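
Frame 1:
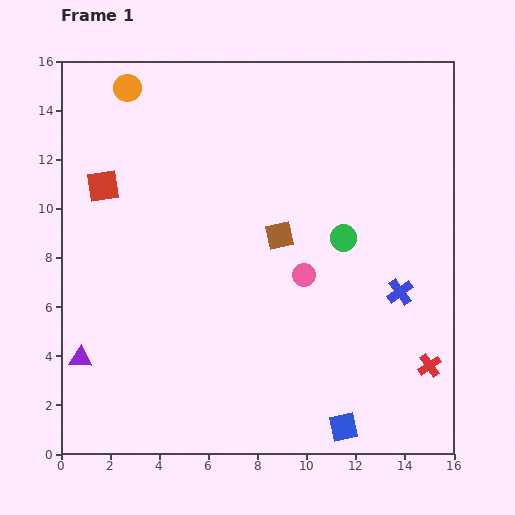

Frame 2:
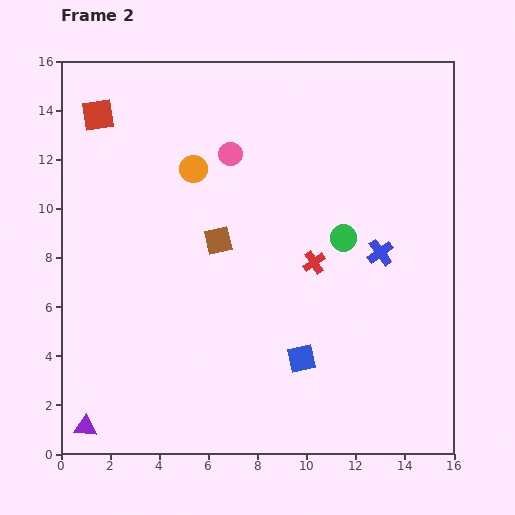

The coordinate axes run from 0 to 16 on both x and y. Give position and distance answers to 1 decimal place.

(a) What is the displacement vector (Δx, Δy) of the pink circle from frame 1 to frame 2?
(-3.0, 4.9)

The pink circle was at (9.9, 7.3) in frame 1 and (6.9, 12.2) in frame 2.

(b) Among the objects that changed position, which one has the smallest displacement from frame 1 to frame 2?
the blue cross

(moved 1.8)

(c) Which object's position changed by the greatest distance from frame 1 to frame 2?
the red cross

(moved 6.3; next 5.7)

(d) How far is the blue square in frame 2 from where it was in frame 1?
3.3

The blue square moved from (11.5, 1.1) to (9.8, 3.9), a distance of √(1.7² + 2.8²) ≈ 3.3.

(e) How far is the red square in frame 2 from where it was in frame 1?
2.9

The red square moved from (1.7, 10.9) to (1.5, 13.8), a distance of √(0.2² + 2.9²) ≈ 2.9.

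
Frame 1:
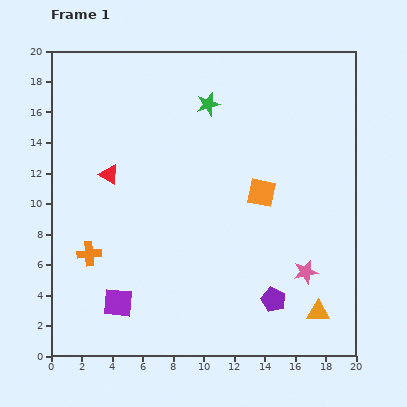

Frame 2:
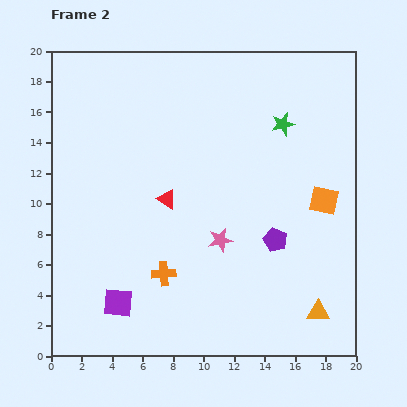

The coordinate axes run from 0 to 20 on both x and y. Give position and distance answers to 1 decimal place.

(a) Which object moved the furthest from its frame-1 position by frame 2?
the pink star

(moved 6.0; next 5.1)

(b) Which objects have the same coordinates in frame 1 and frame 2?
the purple square, the orange triangle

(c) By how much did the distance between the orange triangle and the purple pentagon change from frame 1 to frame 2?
+2.5

Distance in frame 1: 3.0. Distance in frame 2: 5.5.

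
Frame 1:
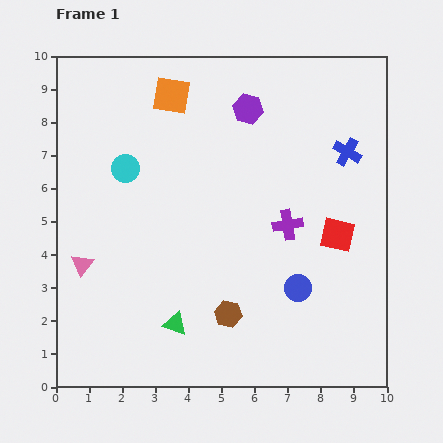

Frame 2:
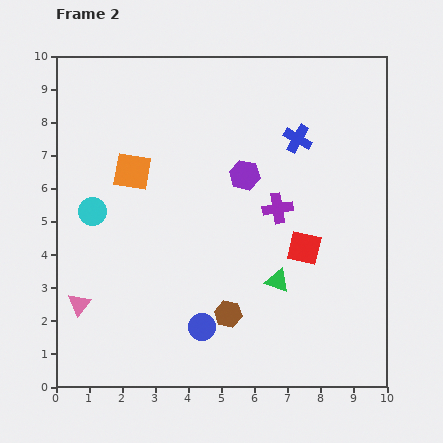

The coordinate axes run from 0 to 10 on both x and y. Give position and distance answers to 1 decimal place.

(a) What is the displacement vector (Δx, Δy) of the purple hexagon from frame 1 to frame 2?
(-0.1, -2.0)

The purple hexagon was at (5.8, 8.4) in frame 1 and (5.7, 6.4) in frame 2.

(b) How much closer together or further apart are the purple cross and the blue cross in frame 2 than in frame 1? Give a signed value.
-0.6

Distance in frame 1: 2.8. Distance in frame 2: 2.2.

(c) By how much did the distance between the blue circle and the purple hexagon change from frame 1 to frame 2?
-0.8

Distance in frame 1: 5.6. Distance in frame 2: 4.8.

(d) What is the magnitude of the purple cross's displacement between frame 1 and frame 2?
0.6

The purple cross moved from (7.0, 4.9) to (6.7, 5.4), a distance of √(0.3² + 0.5²) ≈ 0.6.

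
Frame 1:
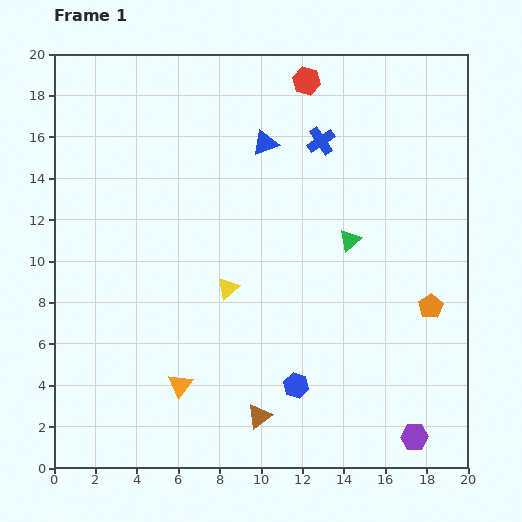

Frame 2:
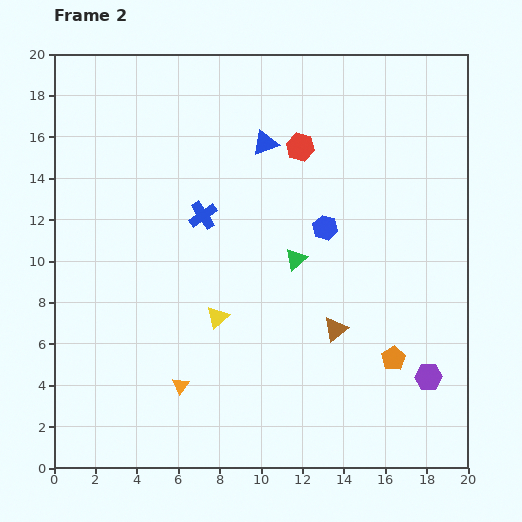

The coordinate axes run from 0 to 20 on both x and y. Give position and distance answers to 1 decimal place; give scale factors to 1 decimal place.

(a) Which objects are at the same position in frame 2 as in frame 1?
the blue triangle, the orange triangle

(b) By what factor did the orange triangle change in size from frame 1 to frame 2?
0.7×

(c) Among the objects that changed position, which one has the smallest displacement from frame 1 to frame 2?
the yellow triangle

(moved 1.5)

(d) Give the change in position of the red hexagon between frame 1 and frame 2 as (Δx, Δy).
(-0.3, -3.2)

The red hexagon was at (12.2, 18.7) in frame 1 and (11.9, 15.5) in frame 2.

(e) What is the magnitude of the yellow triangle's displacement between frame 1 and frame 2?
1.5

The yellow triangle moved from (8.4, 8.7) to (7.9, 7.3), a distance of √(0.5² + 1.4²) ≈ 1.5.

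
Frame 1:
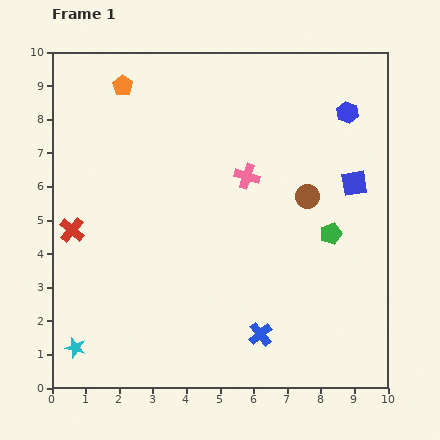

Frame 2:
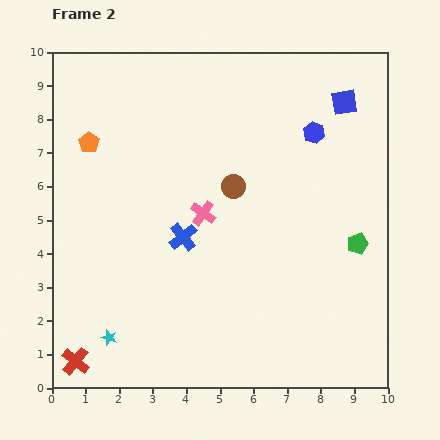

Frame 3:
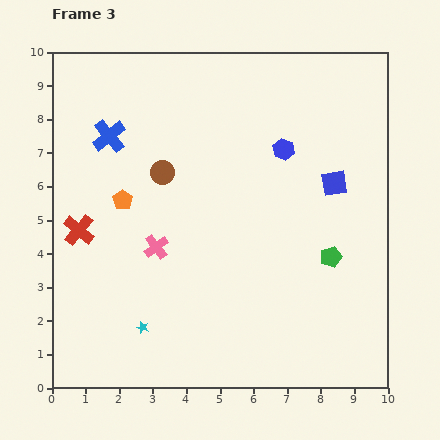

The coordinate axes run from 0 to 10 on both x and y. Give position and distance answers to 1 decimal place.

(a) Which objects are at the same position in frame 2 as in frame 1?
none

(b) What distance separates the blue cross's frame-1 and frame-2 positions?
3.7

The blue cross moved from (6.2, 1.6) to (3.9, 4.5), a distance of √(2.3² + 2.9²) ≈ 3.7.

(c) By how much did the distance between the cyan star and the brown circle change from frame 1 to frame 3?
-3.6

Distance in frame 1: 8.2. Distance in frame 3: 4.6.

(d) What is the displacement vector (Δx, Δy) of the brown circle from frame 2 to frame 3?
(-2.1, 0.4)

The brown circle was at (5.4, 6.0) in frame 2 and (3.3, 6.4) in frame 3.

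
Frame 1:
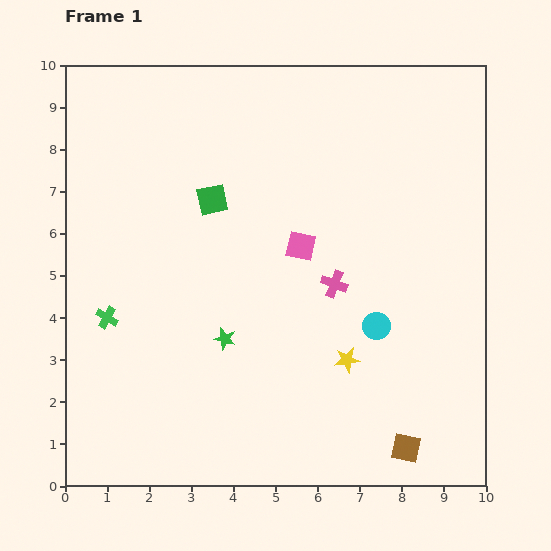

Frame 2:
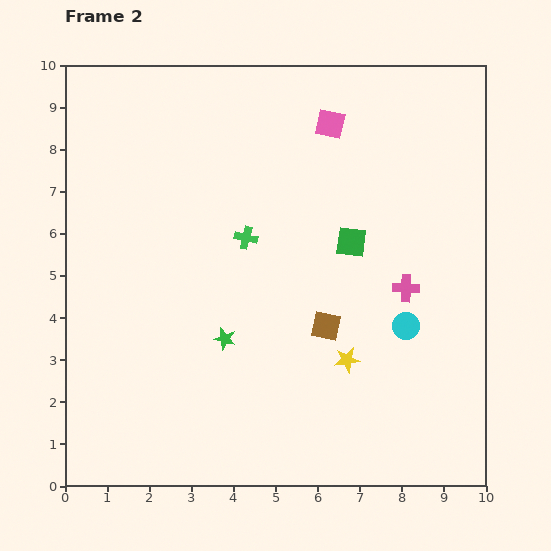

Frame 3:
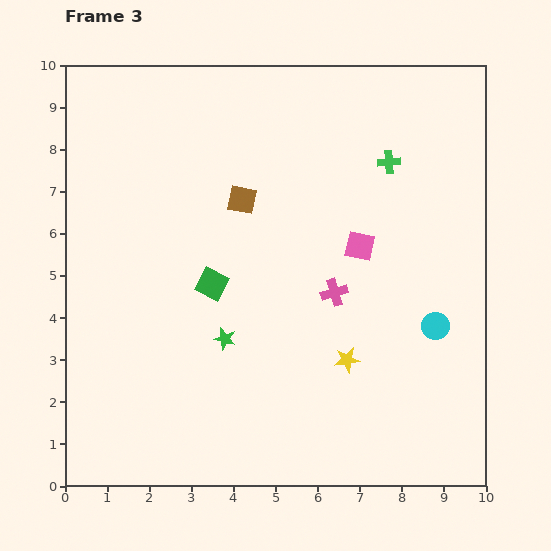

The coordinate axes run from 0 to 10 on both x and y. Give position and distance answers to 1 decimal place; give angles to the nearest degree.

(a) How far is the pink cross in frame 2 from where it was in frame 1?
1.7

The pink cross moved from (6.4, 4.8) to (8.1, 4.7), a distance of √(1.7² + 0.1²) ≈ 1.7.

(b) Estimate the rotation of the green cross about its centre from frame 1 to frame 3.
35° counter-clockwise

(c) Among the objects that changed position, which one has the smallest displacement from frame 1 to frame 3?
the pink cross

(moved 0.2)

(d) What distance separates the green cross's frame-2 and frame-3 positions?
3.8

The green cross moved from (4.3, 5.9) to (7.7, 7.7), a distance of √(3.4² + 1.8²) ≈ 3.8.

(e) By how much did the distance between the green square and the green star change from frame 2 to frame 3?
-2.5

Distance in frame 2: 3.8. Distance in frame 3: 1.3.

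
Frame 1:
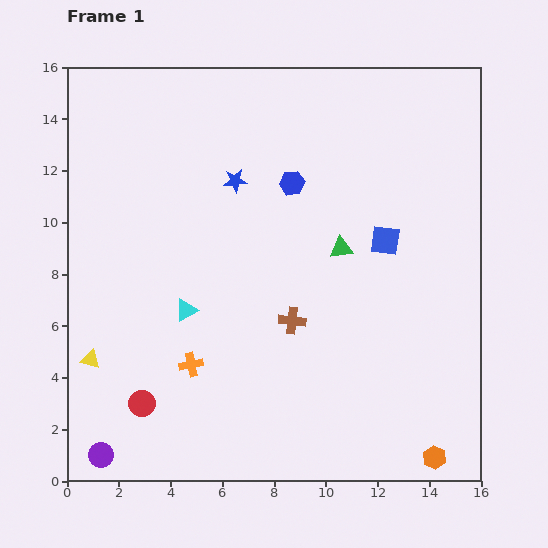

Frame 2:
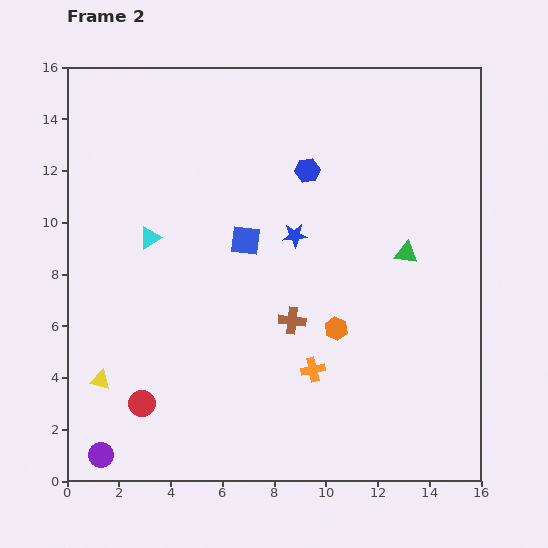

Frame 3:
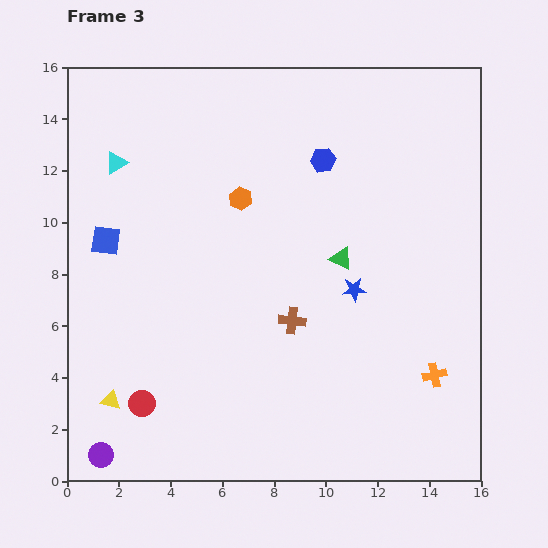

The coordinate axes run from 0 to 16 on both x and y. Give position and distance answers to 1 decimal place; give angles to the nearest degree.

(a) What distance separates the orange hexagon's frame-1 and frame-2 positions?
6.3

The orange hexagon moved from (14.2, 0.9) to (10.4, 5.9), a distance of √(3.8² + 5.0²) ≈ 6.3.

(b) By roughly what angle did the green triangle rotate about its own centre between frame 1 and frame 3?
33° clockwise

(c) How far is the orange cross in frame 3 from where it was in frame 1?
9.4

The orange cross moved from (4.8, 4.5) to (14.2, 4.1), a distance of √(9.4² + 0.4²) ≈ 9.4.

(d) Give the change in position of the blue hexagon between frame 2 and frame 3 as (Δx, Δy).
(0.6, 0.4)

The blue hexagon was at (9.3, 12.0) in frame 2 and (9.9, 12.4) in frame 3.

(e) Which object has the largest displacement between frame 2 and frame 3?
the orange hexagon

(moved 6.2; next 5.4)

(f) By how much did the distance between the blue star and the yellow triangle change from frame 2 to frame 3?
+0.9

Distance in frame 2: 9.4. Distance in frame 3: 10.3.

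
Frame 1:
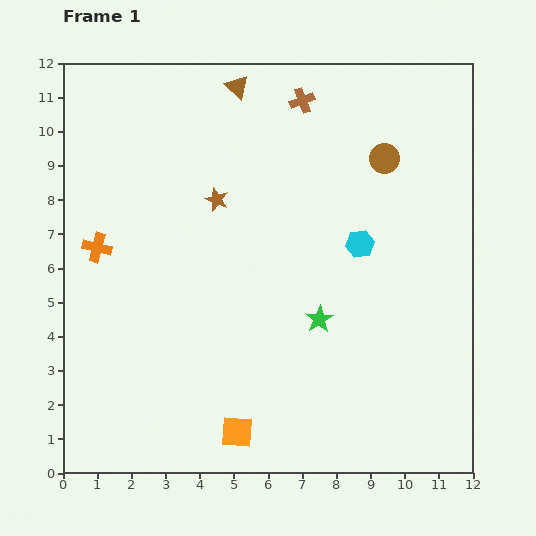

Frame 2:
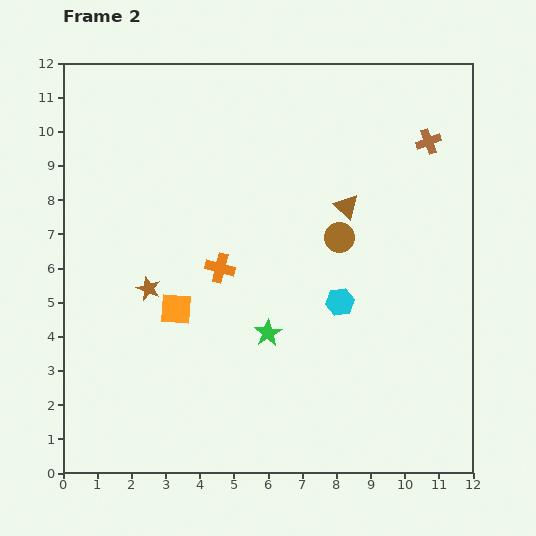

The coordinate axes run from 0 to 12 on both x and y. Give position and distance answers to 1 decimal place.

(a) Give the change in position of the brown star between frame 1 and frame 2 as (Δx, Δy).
(-2.0, -2.6)

The brown star was at (4.5, 8.0) in frame 1 and (2.5, 5.4) in frame 2.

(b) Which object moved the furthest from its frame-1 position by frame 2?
the brown triangle

(moved 4.7; next 4.0)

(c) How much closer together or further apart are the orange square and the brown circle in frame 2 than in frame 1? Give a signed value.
-3.9

Distance in frame 1: 9.1. Distance in frame 2: 5.2.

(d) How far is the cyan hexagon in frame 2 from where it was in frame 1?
1.8

The cyan hexagon moved from (8.7, 6.7) to (8.1, 5.0), a distance of √(0.6² + 1.7²) ≈ 1.8.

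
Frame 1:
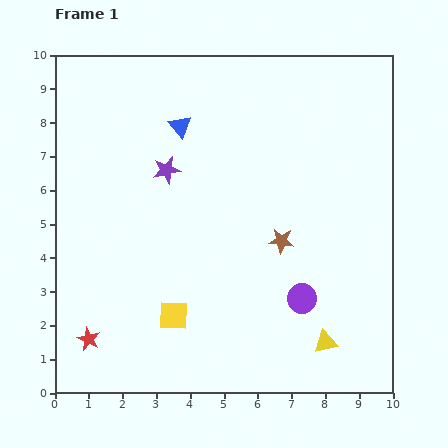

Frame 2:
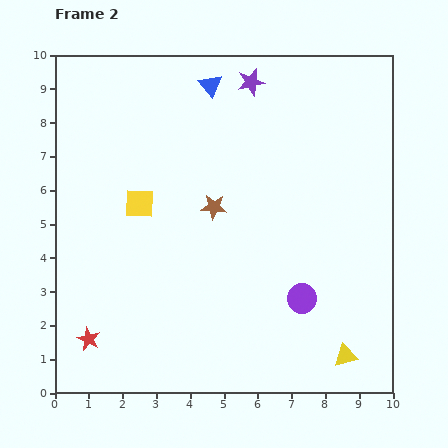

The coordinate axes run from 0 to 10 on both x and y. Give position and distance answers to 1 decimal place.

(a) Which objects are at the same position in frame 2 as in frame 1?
the red star, the purple circle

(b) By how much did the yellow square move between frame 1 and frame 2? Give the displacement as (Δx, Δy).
(-1.0, 3.3)

The yellow square was at (3.5, 2.3) in frame 1 and (2.5, 5.6) in frame 2.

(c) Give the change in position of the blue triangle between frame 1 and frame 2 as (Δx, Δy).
(0.9, 1.2)

The blue triangle was at (3.7, 7.9) in frame 1 and (4.6, 9.1) in frame 2.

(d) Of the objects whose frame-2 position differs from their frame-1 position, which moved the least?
the yellow triangle

(moved 0.7)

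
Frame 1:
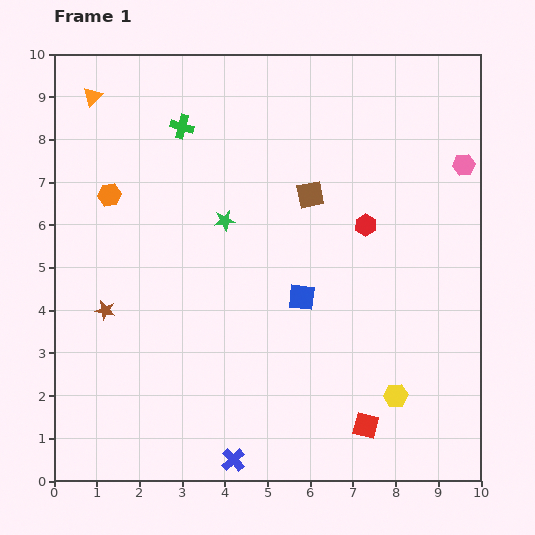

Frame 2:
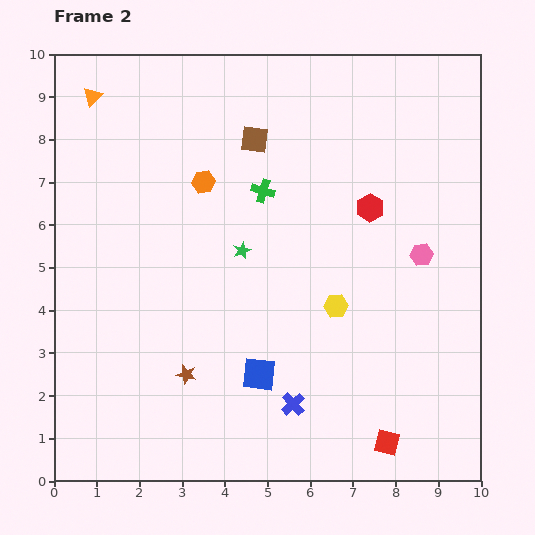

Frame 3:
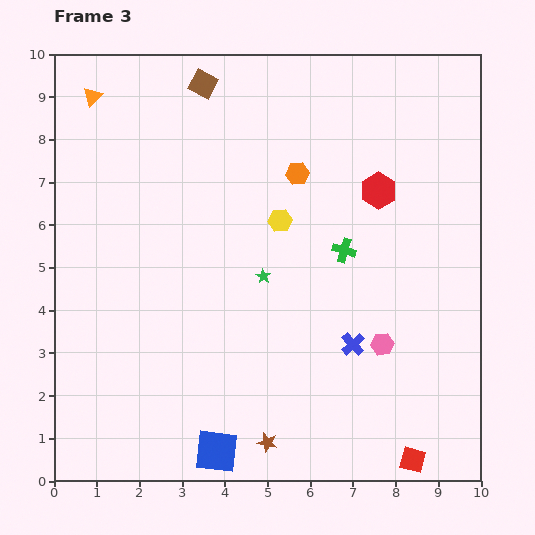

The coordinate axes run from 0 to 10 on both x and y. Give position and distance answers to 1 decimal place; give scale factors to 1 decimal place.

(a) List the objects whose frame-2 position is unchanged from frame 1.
the orange triangle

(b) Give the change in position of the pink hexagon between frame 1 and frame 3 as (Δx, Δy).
(-1.9, -4.2)

The pink hexagon was at (9.6, 7.4) in frame 1 and (7.7, 3.2) in frame 3.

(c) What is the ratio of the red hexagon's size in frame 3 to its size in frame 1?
1.7×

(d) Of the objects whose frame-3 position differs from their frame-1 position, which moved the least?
the red hexagon

(moved 0.9)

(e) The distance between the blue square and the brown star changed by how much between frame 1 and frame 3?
-3.4

Distance in frame 1: 4.6. Distance in frame 3: 1.2.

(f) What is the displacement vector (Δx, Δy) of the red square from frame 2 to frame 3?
(0.6, -0.4)

The red square was at (7.8, 0.9) in frame 2 and (8.4, 0.5) in frame 3.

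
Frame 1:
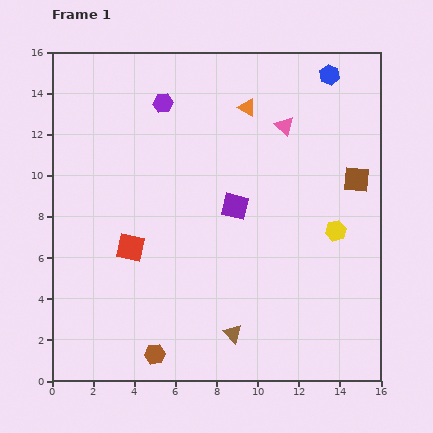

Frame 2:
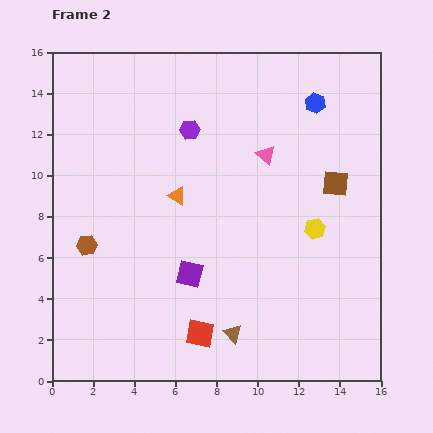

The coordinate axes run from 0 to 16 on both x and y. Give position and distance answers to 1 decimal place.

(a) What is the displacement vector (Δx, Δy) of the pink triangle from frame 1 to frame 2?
(-0.9, -1.4)

The pink triangle was at (11.3, 12.4) in frame 1 and (10.4, 11.0) in frame 2.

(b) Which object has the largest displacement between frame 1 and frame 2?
the brown hexagon

(moved 6.2; next 5.5)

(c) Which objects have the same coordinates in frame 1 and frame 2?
the brown triangle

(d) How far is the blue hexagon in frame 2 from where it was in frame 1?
1.6

The blue hexagon moved from (13.5, 14.9) to (12.8, 13.5), a distance of √(0.7² + 1.4²) ≈ 1.6.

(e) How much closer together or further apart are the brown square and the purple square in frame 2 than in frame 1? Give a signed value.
+2.4

Distance in frame 1: 6.0. Distance in frame 2: 8.4.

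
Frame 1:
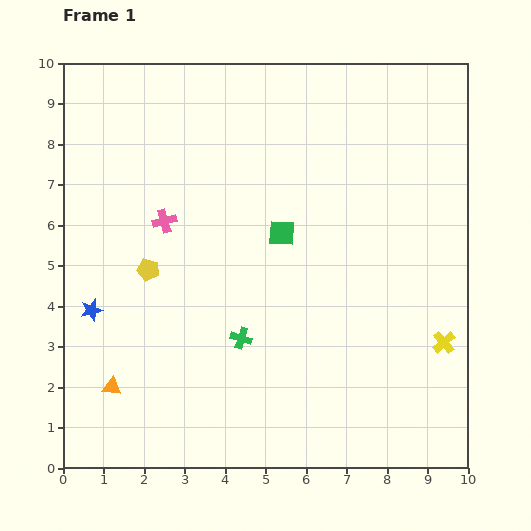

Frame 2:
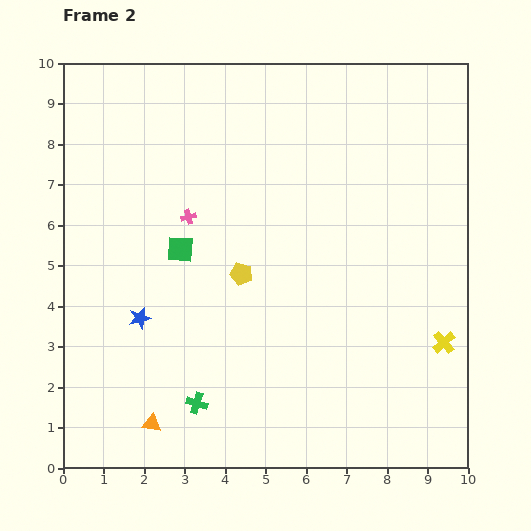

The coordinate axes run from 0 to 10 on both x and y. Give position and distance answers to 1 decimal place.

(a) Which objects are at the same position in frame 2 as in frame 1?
the yellow cross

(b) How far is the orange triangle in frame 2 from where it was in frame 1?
1.3

The orange triangle moved from (1.2, 2.0) to (2.2, 1.1), a distance of √(1.0² + 0.9²) ≈ 1.3.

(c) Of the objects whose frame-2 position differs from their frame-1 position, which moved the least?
the pink cross

(moved 0.6)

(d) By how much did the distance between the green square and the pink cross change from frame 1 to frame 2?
-2.1

Distance in frame 1: 2.9. Distance in frame 2: 0.8.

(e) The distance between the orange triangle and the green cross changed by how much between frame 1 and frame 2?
-2.2

Distance in frame 1: 3.4. Distance in frame 2: 1.2.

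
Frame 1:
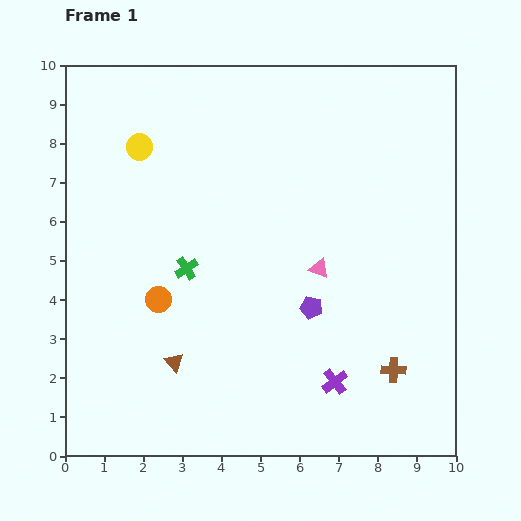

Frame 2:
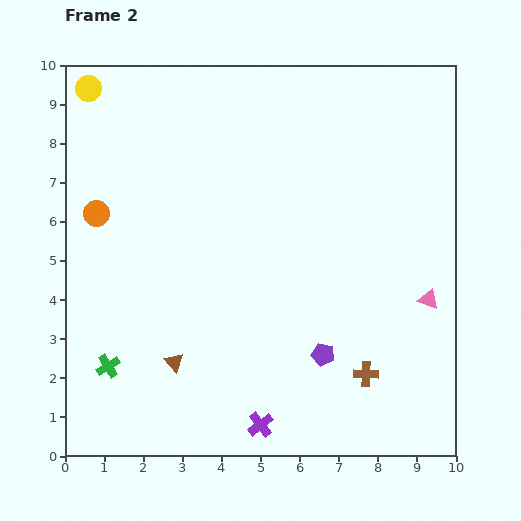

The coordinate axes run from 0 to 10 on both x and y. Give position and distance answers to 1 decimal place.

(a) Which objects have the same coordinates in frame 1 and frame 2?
the brown triangle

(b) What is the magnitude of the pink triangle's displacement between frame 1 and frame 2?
2.9

The pink triangle moved from (6.5, 4.8) to (9.3, 4.0), a distance of √(2.8² + 0.8²) ≈ 2.9.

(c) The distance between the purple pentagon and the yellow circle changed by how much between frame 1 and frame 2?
+3.1

Distance in frame 1: 6.0. Distance in frame 2: 9.1.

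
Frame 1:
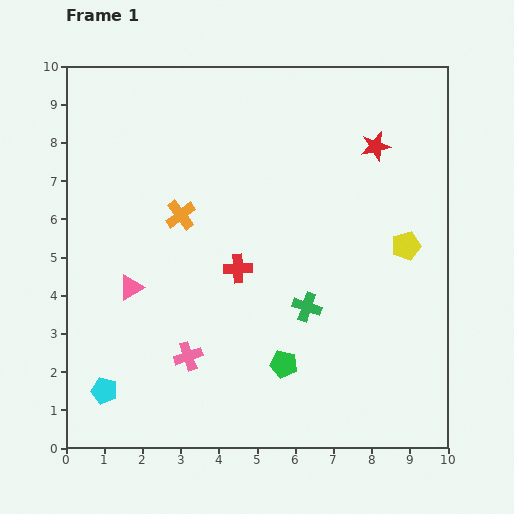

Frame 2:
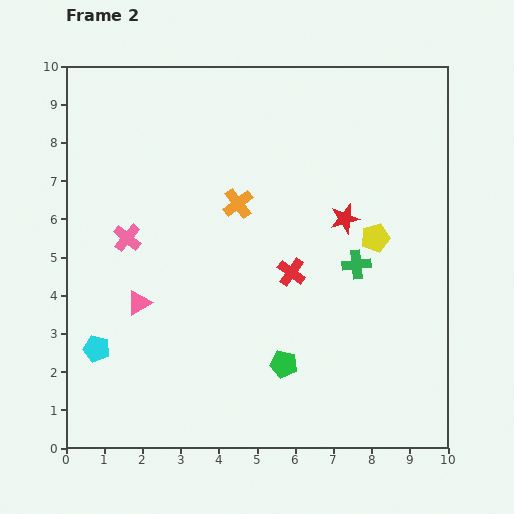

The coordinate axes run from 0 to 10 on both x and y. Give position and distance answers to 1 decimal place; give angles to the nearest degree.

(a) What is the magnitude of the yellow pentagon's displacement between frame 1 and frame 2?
0.8

The yellow pentagon moved from (8.9, 5.3) to (8.1, 5.5), a distance of √(0.8² + 0.2²) ≈ 0.8.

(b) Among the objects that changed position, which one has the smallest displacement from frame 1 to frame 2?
the pink triangle

(moved 0.4)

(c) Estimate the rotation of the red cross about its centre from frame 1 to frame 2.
39° clockwise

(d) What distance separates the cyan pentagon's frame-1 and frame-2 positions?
1.1

The cyan pentagon moved from (1.0, 1.5) to (0.8, 2.6), a distance of √(0.2² + 1.1²) ≈ 1.1.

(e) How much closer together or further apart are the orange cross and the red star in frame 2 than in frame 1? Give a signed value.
-2.6

Distance in frame 1: 5.4. Distance in frame 2: 2.8.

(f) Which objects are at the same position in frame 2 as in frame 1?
the green pentagon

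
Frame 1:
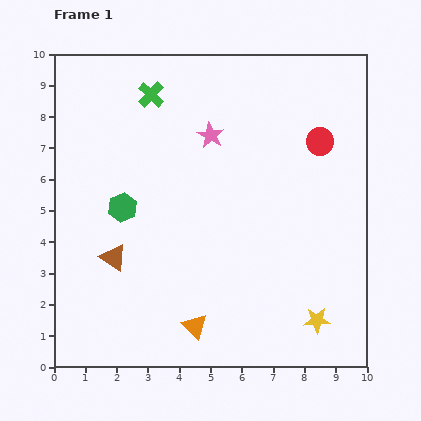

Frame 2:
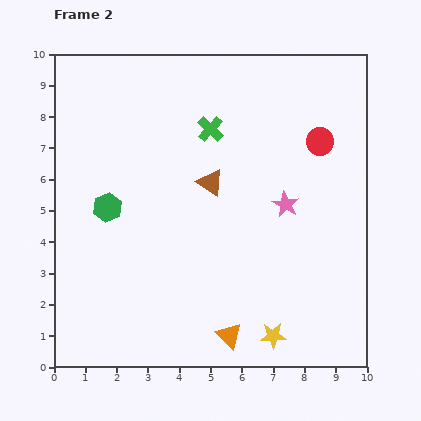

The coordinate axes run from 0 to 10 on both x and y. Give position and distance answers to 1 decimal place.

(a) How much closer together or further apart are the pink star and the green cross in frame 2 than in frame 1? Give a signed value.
+1.1

Distance in frame 1: 2.3. Distance in frame 2: 3.4.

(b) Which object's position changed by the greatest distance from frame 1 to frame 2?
the brown triangle

(moved 3.9; next 3.3)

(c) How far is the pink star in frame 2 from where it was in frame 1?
3.3

The pink star moved from (5.0, 7.4) to (7.4, 5.2), a distance of √(2.4² + 2.2²) ≈ 3.3.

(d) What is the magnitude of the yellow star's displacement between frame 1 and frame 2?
1.5

The yellow star moved from (8.4, 1.5) to (7.0, 1.0), a distance of √(1.4² + 0.5²) ≈ 1.5.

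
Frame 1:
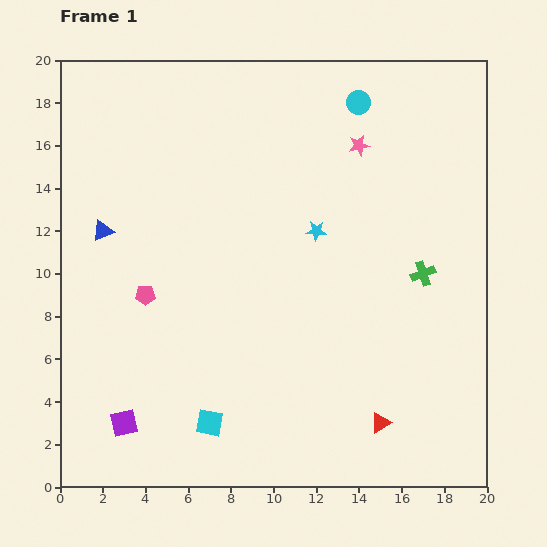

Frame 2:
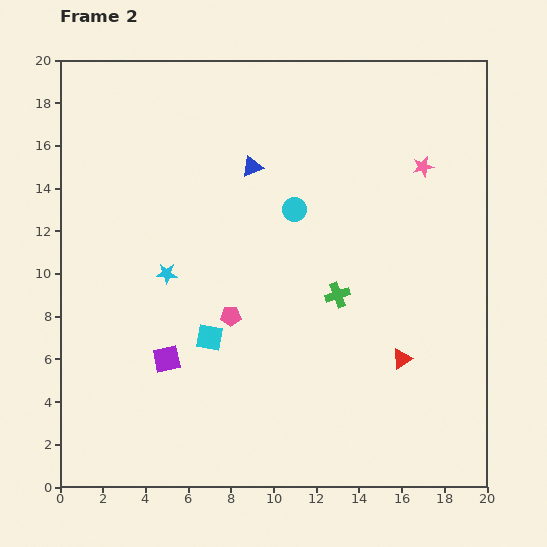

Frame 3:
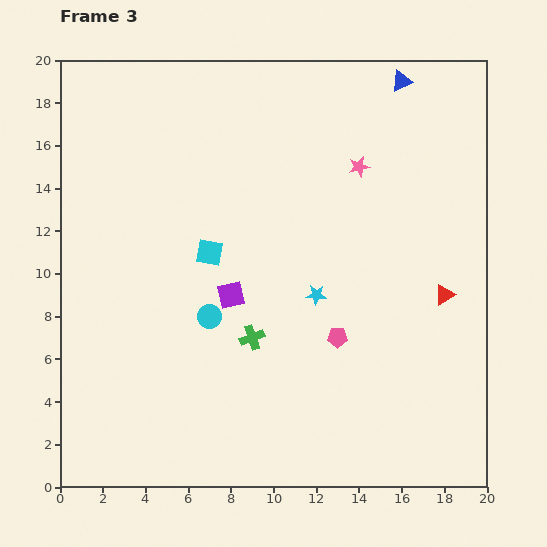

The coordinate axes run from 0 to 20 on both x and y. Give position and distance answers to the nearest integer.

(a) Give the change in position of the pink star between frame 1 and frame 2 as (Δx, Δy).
(3, -1)

The pink star was at (14, 16) in frame 1 and (17, 15) in frame 2.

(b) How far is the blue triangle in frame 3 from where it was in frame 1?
16

The blue triangle moved from (2, 12) to (16, 19), a distance of √(14² + 7²) ≈ 16.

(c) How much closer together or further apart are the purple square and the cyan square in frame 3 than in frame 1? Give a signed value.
-2

Distance in frame 1: 4. Distance in frame 3: 2.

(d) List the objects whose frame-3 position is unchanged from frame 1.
none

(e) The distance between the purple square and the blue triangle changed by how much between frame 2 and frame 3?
+3

Distance in frame 2: 10. Distance in frame 3: 13.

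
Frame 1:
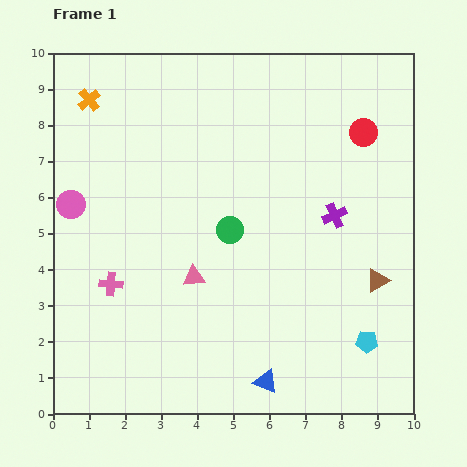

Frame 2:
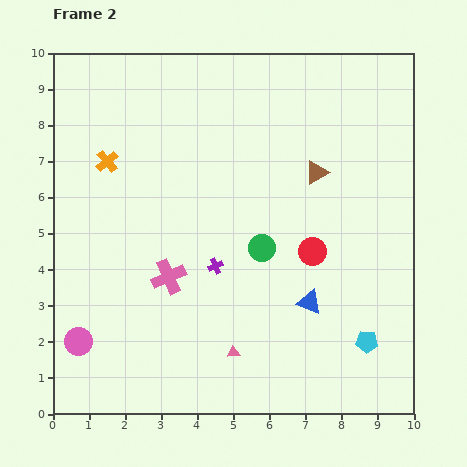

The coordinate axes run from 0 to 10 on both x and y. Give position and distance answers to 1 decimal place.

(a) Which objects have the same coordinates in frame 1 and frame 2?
the cyan pentagon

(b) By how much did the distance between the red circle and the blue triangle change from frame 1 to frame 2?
-6.0

Distance in frame 1: 7.4. Distance in frame 2: 1.4.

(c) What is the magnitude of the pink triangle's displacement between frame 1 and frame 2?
2.4

The pink triangle moved from (3.9, 3.8) to (5.0, 1.7), a distance of √(1.1² + 2.1²) ≈ 2.4.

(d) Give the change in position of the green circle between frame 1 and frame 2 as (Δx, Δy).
(0.9, -0.5)

The green circle was at (4.9, 5.1) in frame 1 and (5.8, 4.6) in frame 2.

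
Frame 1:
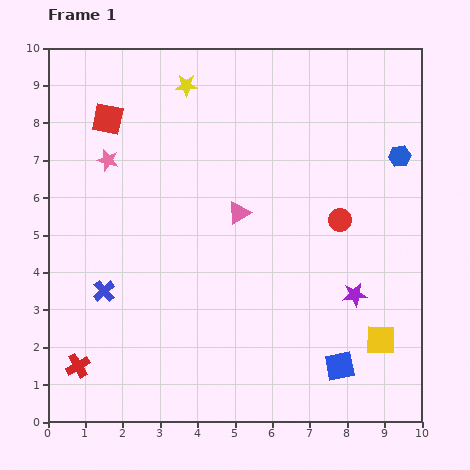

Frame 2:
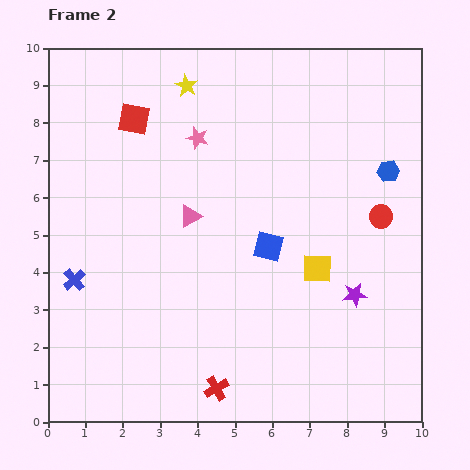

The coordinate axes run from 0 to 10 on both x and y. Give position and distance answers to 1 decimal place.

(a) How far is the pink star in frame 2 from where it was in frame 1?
2.5

The pink star moved from (1.6, 7.0) to (4.0, 7.6), a distance of √(2.4² + 0.6²) ≈ 2.5.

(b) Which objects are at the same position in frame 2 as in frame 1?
the yellow star, the purple star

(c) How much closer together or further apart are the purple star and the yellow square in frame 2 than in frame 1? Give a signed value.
-0.2

Distance in frame 1: 1.4. Distance in frame 2: 1.2.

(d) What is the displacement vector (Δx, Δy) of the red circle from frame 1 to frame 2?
(1.1, 0.1)

The red circle was at (7.8, 5.4) in frame 1 and (8.9, 5.5) in frame 2.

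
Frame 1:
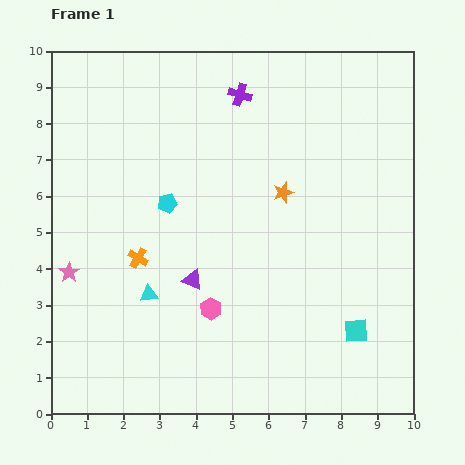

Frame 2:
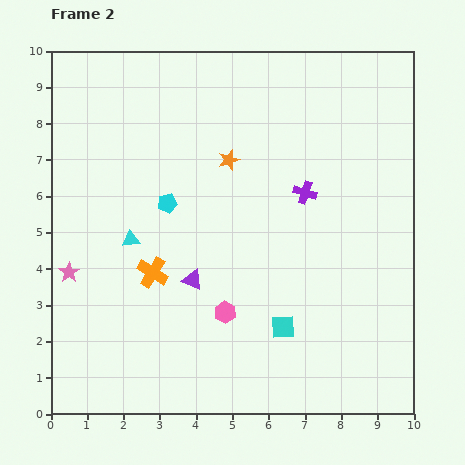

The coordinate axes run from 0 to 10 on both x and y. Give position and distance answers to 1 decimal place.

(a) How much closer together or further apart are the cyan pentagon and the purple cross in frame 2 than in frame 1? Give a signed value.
+0.2

Distance in frame 1: 3.6. Distance in frame 2: 3.8.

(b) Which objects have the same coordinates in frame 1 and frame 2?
the cyan pentagon, the purple triangle, the pink star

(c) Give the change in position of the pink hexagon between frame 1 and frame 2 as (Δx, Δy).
(0.4, -0.1)

The pink hexagon was at (4.4, 2.9) in frame 1 and (4.8, 2.8) in frame 2.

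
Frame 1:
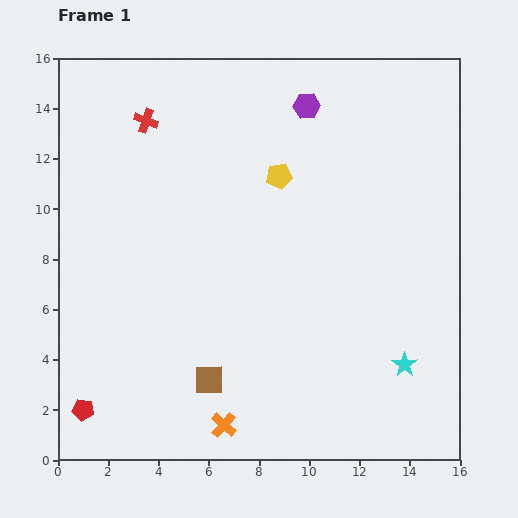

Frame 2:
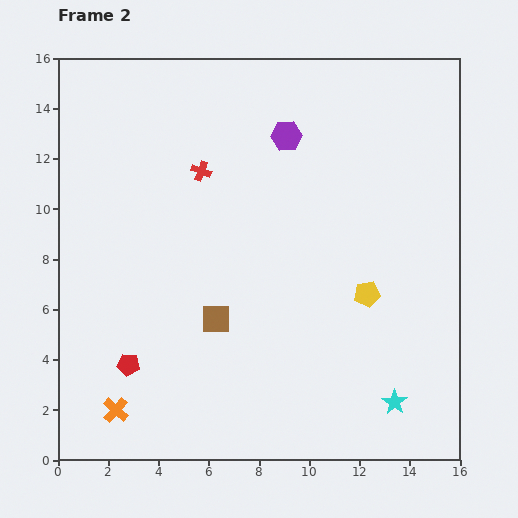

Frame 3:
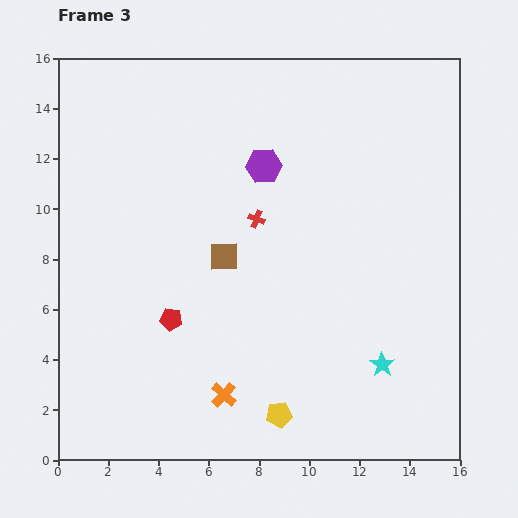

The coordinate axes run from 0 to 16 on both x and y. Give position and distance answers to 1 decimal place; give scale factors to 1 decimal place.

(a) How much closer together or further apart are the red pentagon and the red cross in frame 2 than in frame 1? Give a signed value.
-3.6

Distance in frame 1: 11.8. Distance in frame 2: 8.2.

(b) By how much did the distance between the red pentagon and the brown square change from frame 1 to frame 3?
-1.8

Distance in frame 1: 5.1. Distance in frame 3: 3.3.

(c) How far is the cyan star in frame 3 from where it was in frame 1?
0.9

The cyan star moved from (13.8, 3.8) to (12.9, 3.8), a distance of √(0.9² + 0.0²) ≈ 0.9.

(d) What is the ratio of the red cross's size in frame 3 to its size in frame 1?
0.7×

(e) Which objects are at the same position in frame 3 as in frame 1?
none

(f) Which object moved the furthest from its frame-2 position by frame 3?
the yellow pentagon

(moved 5.9; next 4.3)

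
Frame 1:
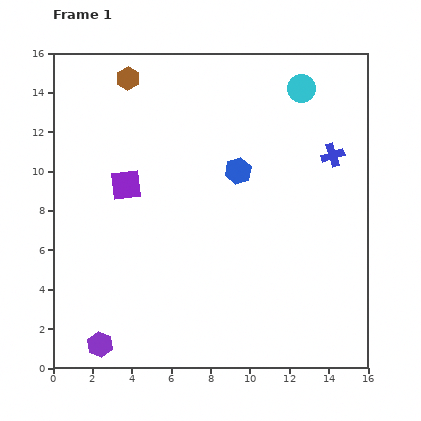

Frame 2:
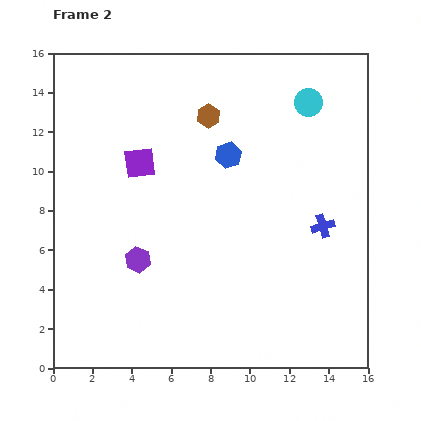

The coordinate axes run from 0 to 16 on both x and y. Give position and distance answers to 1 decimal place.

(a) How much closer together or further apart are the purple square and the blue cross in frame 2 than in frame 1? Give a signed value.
-0.8

Distance in frame 1: 10.6. Distance in frame 2: 9.8.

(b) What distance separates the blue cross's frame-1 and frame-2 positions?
3.6

The blue cross moved from (14.2, 10.8) to (13.7, 7.2), a distance of √(0.5² + 3.6²) ≈ 3.6.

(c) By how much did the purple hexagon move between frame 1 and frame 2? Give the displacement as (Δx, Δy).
(1.9, 4.3)

The purple hexagon was at (2.4, 1.2) in frame 1 and (4.3, 5.5) in frame 2.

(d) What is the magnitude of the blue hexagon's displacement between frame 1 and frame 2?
0.9

The blue hexagon moved from (9.4, 10.0) to (8.9, 10.8), a distance of √(0.5² + 0.8²) ≈ 0.9.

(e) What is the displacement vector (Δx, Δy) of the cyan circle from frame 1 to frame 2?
(0.4, -0.7)

The cyan circle was at (12.6, 14.2) in frame 1 and (13.0, 13.5) in frame 2.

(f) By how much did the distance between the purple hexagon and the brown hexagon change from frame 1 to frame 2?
-5.5

Distance in frame 1: 13.6. Distance in frame 2: 8.1.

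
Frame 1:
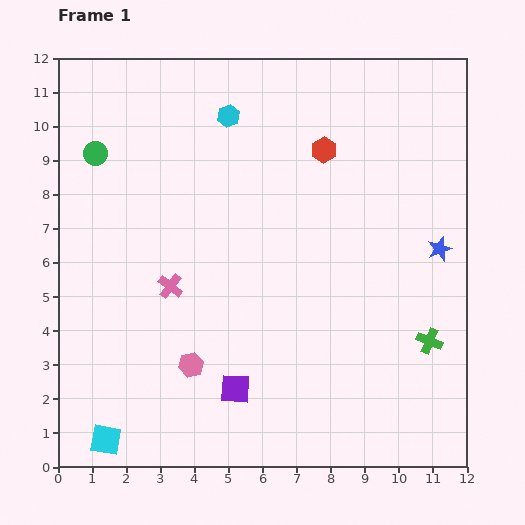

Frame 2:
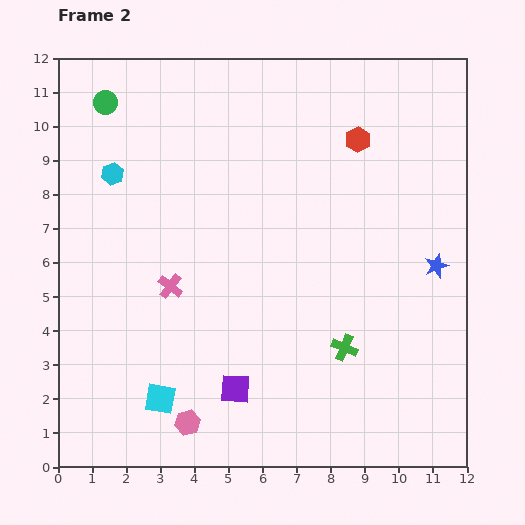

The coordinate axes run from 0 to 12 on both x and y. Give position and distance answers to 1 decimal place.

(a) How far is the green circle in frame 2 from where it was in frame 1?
1.5

The green circle moved from (1.1, 9.2) to (1.4, 10.7), a distance of √(0.3² + 1.5²) ≈ 1.5.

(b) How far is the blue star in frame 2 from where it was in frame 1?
0.5

The blue star moved from (11.2, 6.4) to (11.1, 5.9), a distance of √(0.1² + 0.5²) ≈ 0.5.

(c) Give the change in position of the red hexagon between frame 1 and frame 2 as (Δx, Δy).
(1.0, 0.3)

The red hexagon was at (7.8, 9.3) in frame 1 and (8.8, 9.6) in frame 2.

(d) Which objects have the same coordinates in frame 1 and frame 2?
the purple square, the pink cross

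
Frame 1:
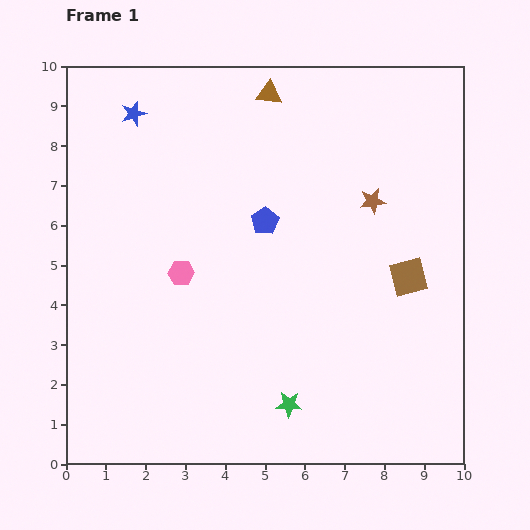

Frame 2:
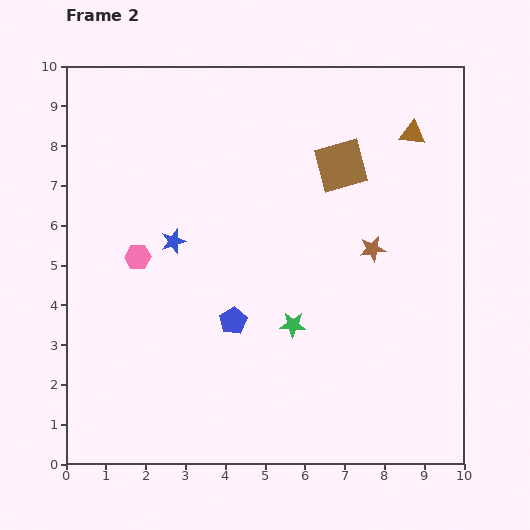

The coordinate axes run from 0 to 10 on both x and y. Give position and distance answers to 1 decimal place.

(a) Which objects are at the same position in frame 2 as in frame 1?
none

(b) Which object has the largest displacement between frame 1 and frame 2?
the brown triangle

(moved 3.7; next 3.4)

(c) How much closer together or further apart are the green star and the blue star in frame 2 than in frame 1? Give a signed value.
-4.6

Distance in frame 1: 8.3. Distance in frame 2: 3.7.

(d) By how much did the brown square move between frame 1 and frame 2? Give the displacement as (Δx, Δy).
(-1.7, 2.8)

The brown square was at (8.6, 4.7) in frame 1 and (6.9, 7.5) in frame 2.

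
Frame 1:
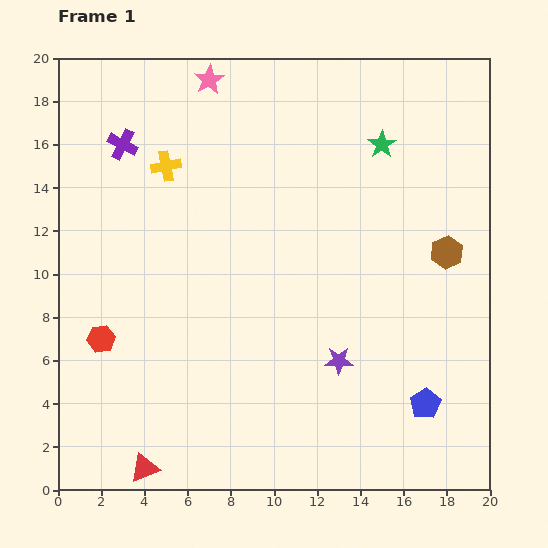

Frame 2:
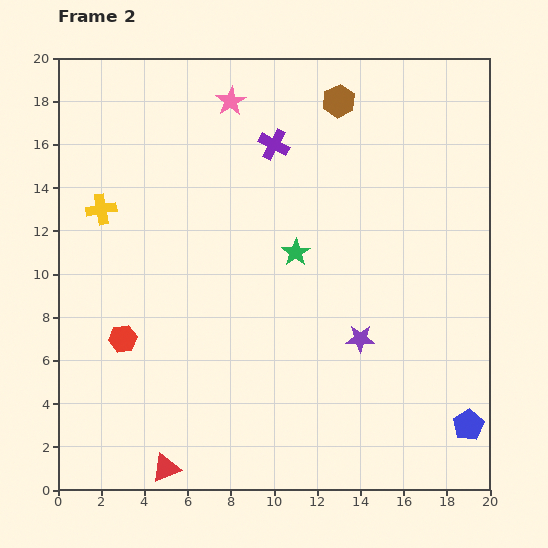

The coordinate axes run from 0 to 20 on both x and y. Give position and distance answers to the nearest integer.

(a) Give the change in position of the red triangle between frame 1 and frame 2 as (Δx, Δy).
(1, 0)

The red triangle was at (4, 1) in frame 1 and (5, 1) in frame 2.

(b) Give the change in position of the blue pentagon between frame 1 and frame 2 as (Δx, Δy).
(2, -1)

The blue pentagon was at (17, 4) in frame 1 and (19, 3) in frame 2.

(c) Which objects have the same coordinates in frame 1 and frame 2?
none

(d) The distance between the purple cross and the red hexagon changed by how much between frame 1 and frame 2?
+2

Distance in frame 1: 9. Distance in frame 2: 11.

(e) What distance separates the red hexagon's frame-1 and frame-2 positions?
1

The red hexagon moved from (2, 7) to (3, 7), a distance of √(1² + 0²) ≈ 1.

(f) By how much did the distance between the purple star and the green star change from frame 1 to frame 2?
-5

Distance in frame 1: 10. Distance in frame 2: 5.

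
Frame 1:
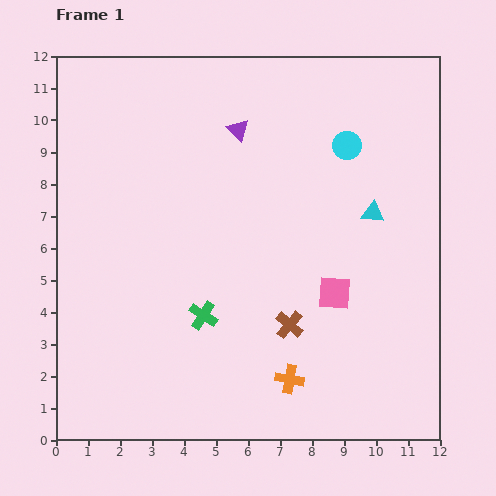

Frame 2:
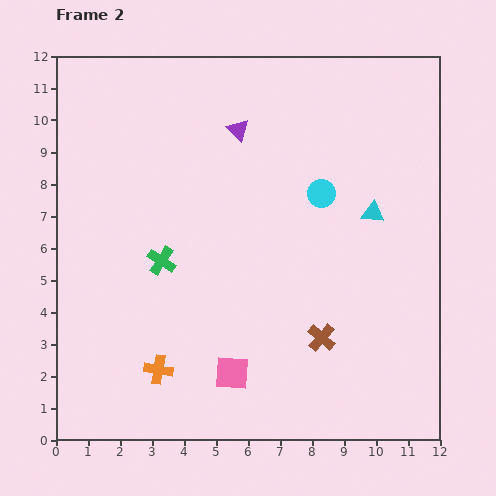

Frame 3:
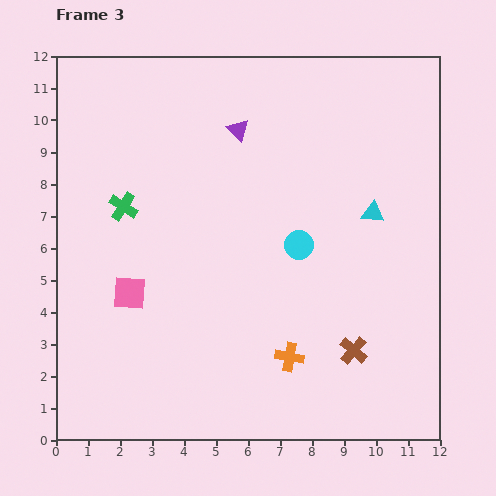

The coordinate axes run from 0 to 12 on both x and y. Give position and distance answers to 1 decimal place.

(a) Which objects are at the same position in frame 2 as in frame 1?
the purple triangle, the cyan triangle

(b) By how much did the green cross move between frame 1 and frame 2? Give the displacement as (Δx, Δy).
(-1.3, 1.7)

The green cross was at (4.6, 3.9) in frame 1 and (3.3, 5.6) in frame 2.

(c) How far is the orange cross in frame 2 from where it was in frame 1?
4.1

The orange cross moved from (7.3, 1.9) to (3.2, 2.2), a distance of √(4.1² + 0.3²) ≈ 4.1.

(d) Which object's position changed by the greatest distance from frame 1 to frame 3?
the pink square

(moved 6.4; next 4.2)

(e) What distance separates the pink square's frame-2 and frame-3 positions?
4.1

The pink square moved from (5.5, 2.1) to (2.3, 4.6), a distance of √(3.2² + 2.5²) ≈ 4.1.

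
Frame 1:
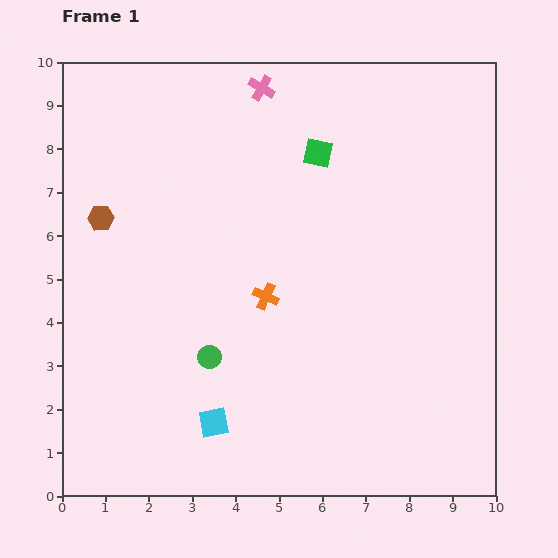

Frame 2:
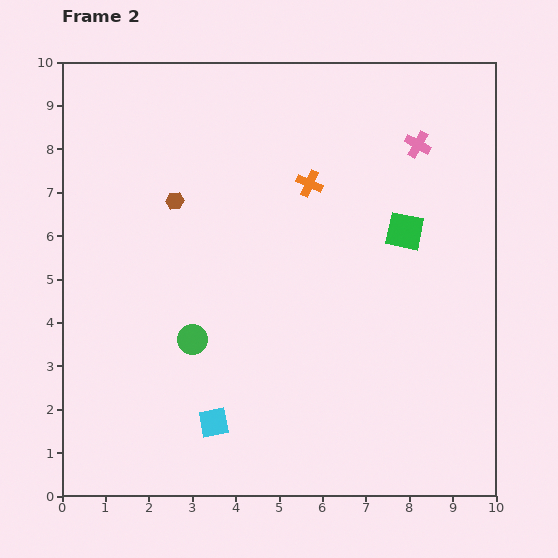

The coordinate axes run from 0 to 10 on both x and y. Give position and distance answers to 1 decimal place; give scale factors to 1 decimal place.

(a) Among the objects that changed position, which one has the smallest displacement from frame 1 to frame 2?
the green circle

(moved 0.6)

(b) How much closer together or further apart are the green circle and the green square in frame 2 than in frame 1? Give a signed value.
+0.2

Distance in frame 1: 5.3. Distance in frame 2: 5.5.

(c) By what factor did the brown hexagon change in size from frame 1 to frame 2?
0.7×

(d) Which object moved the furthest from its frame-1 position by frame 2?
the pink cross

(moved 3.8; next 2.8)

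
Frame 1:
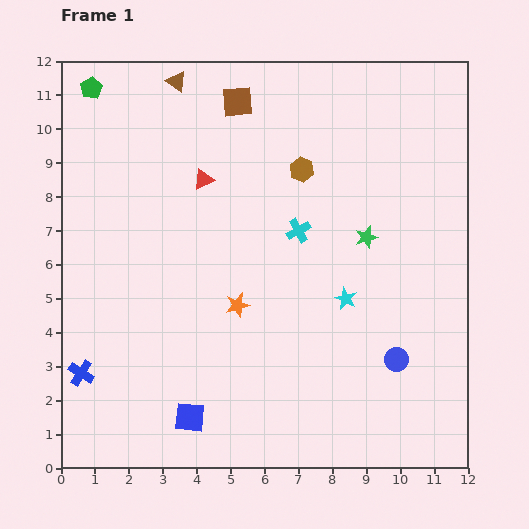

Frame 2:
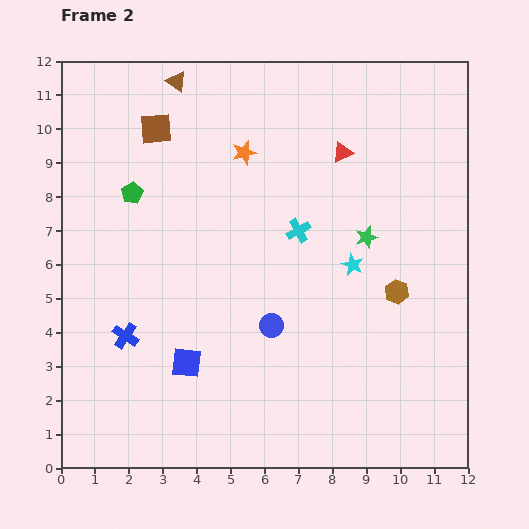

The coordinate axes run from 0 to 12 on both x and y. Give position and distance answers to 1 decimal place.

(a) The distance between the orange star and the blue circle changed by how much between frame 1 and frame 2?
+0.2

Distance in frame 1: 5.0. Distance in frame 2: 5.2.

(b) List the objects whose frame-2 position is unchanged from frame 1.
the green star, the cyan cross, the brown triangle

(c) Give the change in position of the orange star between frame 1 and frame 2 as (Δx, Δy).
(0.2, 4.5)

The orange star was at (5.2, 4.8) in frame 1 and (5.4, 9.3) in frame 2.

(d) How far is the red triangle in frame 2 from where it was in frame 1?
4.2

The red triangle moved from (4.2, 8.5) to (8.3, 9.3), a distance of √(4.1² + 0.8²) ≈ 4.2.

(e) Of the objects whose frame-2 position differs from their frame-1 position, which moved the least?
the cyan star

(moved 1.0)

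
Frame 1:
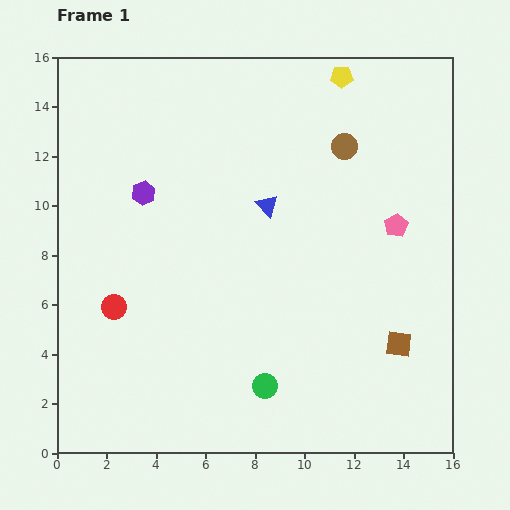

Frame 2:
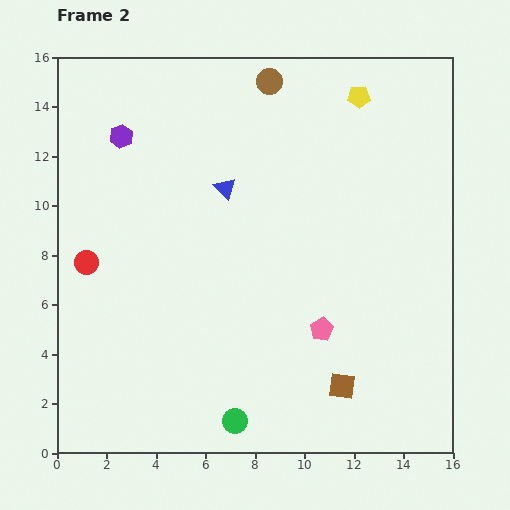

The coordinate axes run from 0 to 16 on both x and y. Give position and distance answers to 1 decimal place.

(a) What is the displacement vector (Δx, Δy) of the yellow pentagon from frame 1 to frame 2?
(0.7, -0.8)

The yellow pentagon was at (11.5, 15.2) in frame 1 and (12.2, 14.4) in frame 2.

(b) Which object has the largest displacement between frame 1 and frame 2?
the pink pentagon

(moved 5.2; next 4.0)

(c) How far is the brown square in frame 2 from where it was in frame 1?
2.9

The brown square moved from (13.8, 4.4) to (11.5, 2.7), a distance of √(2.3² + 1.7²) ≈ 2.9.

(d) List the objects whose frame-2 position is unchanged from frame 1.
none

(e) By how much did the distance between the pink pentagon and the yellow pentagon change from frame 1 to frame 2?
+3.1

Distance in frame 1: 6.4. Distance in frame 2: 9.5.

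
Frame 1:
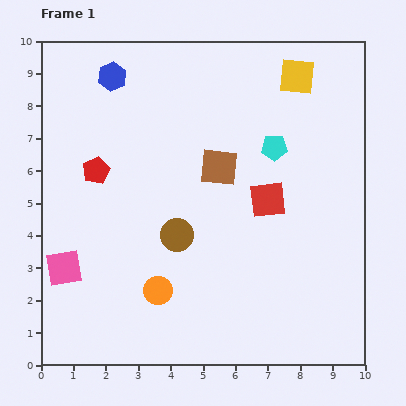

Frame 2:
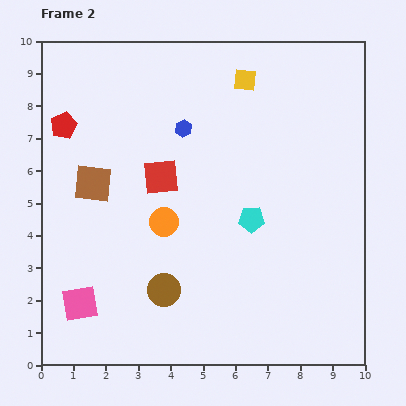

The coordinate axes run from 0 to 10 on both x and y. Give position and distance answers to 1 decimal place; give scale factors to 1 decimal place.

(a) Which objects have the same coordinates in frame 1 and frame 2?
none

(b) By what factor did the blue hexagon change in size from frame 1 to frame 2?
0.6×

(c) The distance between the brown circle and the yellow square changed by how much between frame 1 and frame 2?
+0.9

Distance in frame 1: 6.1. Distance in frame 2: 7.0.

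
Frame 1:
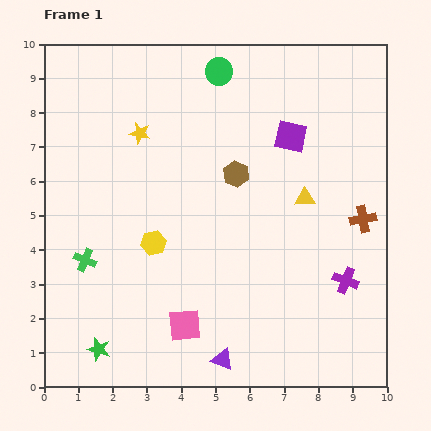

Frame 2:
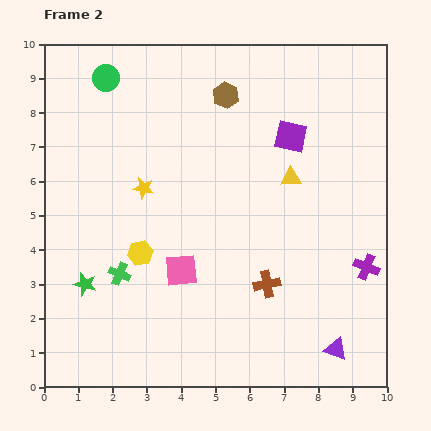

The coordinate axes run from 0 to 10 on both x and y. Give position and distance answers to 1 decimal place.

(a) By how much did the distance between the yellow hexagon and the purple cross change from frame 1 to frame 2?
+0.9

Distance in frame 1: 5.7. Distance in frame 2: 6.6.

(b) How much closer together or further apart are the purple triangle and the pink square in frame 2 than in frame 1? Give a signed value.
+3.6

Distance in frame 1: 1.5. Distance in frame 2: 5.1.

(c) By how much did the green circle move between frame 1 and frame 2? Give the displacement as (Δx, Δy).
(-3.3, -0.2)

The green circle was at (5.1, 9.2) in frame 1 and (1.8, 9.0) in frame 2.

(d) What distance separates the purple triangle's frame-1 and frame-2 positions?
3.3

The purple triangle moved from (5.2, 0.8) to (8.5, 1.1), a distance of √(3.3² + 0.3²) ≈ 3.3.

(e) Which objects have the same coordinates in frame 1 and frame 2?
the purple square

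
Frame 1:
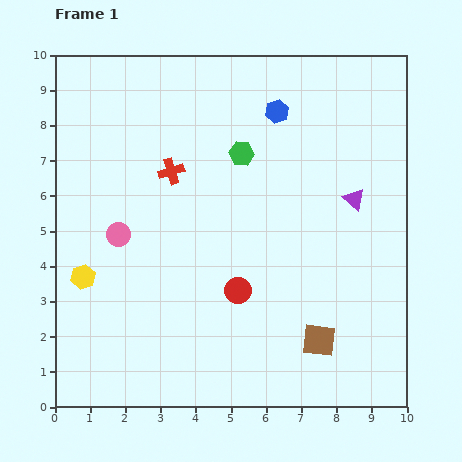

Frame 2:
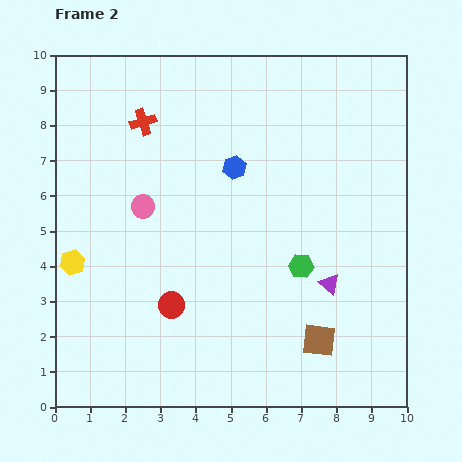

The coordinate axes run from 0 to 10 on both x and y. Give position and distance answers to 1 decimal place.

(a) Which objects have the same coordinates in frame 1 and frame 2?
the brown square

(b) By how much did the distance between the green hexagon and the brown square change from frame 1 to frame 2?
-3.5

Distance in frame 1: 5.7. Distance in frame 2: 2.2.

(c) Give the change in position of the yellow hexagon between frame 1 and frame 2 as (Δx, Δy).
(-0.3, 0.4)

The yellow hexagon was at (0.8, 3.7) in frame 1 and (0.5, 4.1) in frame 2.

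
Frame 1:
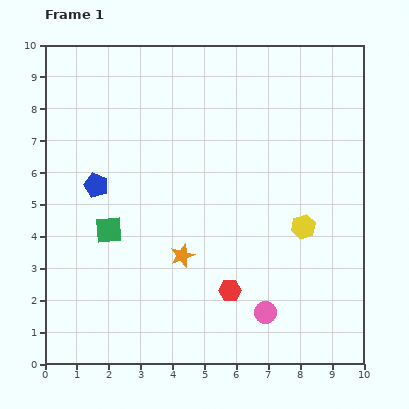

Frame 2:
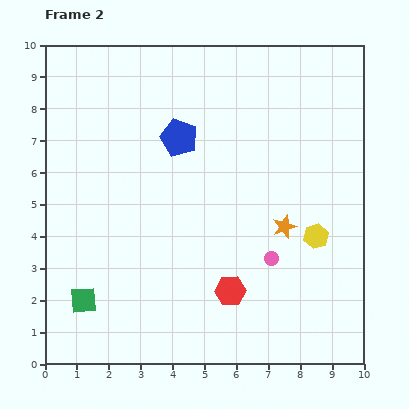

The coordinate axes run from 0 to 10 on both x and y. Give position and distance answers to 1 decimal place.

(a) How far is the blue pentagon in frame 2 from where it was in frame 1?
3.0

The blue pentagon moved from (1.6, 5.6) to (4.2, 7.1), a distance of √(2.6² + 1.5²) ≈ 3.0.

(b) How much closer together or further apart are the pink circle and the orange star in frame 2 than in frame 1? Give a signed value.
-2.1

Distance in frame 1: 3.2. Distance in frame 2: 1.1.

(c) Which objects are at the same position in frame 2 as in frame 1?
the red hexagon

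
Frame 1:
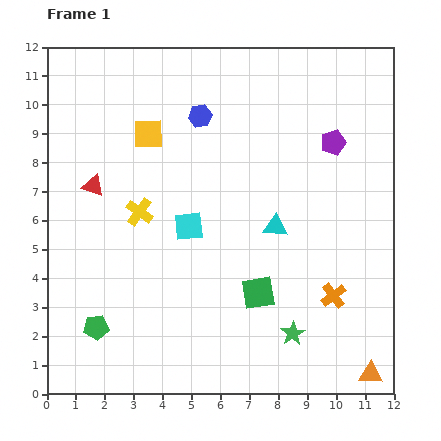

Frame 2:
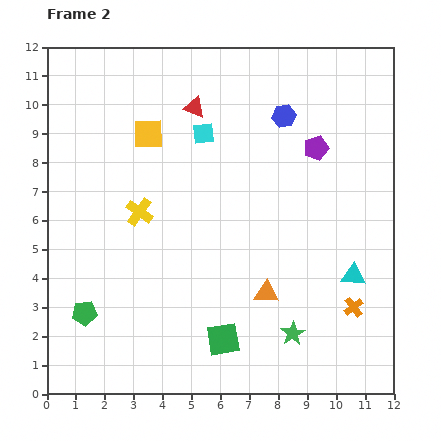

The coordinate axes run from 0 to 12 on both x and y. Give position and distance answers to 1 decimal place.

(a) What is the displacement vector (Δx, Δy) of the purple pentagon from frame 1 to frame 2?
(-0.6, -0.2)

The purple pentagon was at (9.9, 8.7) in frame 1 and (9.3, 8.5) in frame 2.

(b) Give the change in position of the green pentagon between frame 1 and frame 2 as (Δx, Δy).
(-0.4, 0.5)

The green pentagon was at (1.7, 2.3) in frame 1 and (1.3, 2.8) in frame 2.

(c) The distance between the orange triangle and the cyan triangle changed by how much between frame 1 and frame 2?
-3.0

Distance in frame 1: 6.1. Distance in frame 2: 3.1.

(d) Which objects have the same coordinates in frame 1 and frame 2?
the yellow cross, the yellow square, the green star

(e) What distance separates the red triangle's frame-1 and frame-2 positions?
4.4

The red triangle moved from (1.6, 7.2) to (5.1, 9.9), a distance of √(3.5² + 2.7²) ≈ 4.4.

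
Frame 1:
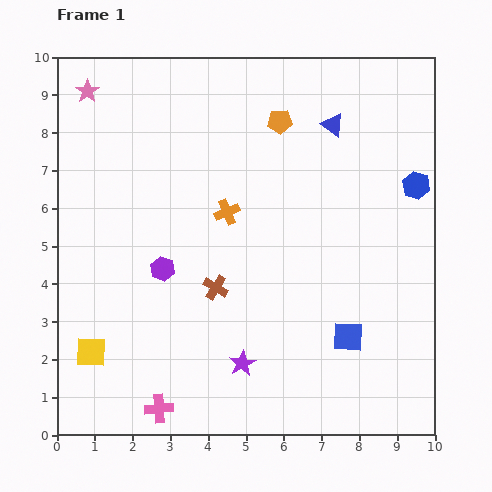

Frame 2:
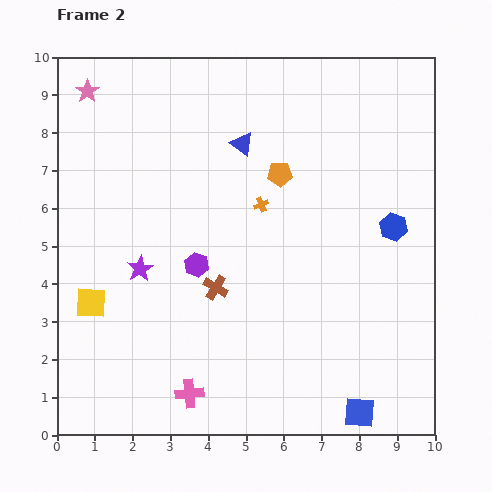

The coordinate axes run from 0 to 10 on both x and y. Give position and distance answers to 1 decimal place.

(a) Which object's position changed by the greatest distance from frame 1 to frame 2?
the purple star

(moved 3.7; next 2.5)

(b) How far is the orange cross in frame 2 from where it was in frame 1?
0.9

The orange cross moved from (4.5, 5.9) to (5.4, 6.1), a distance of √(0.9² + 0.2²) ≈ 0.9.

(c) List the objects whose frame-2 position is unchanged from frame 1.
the pink star, the brown cross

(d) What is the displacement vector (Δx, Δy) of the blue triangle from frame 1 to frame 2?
(-2.4, -0.5)

The blue triangle was at (7.3, 8.2) in frame 1 and (4.9, 7.7) in frame 2.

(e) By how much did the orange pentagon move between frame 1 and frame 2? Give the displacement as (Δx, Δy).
(0.0, -1.4)

The orange pentagon was at (5.9, 8.3) in frame 1 and (5.9, 6.9) in frame 2.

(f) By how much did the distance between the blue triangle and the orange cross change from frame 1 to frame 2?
-1.9

Distance in frame 1: 3.6. Distance in frame 2: 1.7.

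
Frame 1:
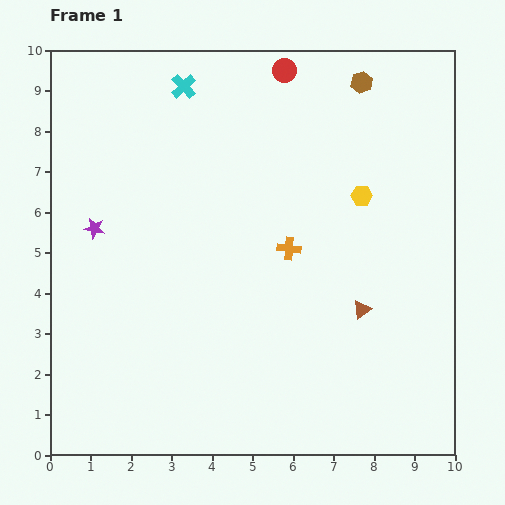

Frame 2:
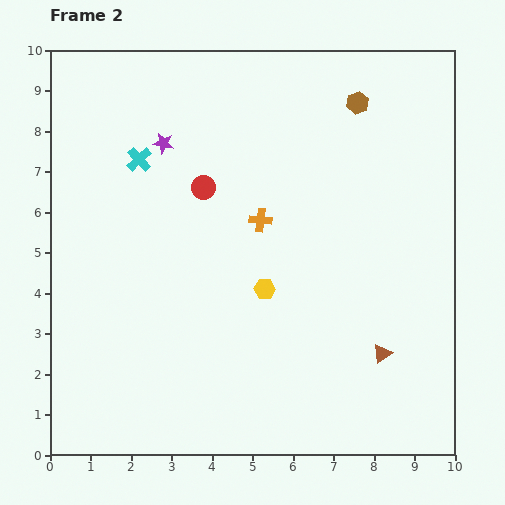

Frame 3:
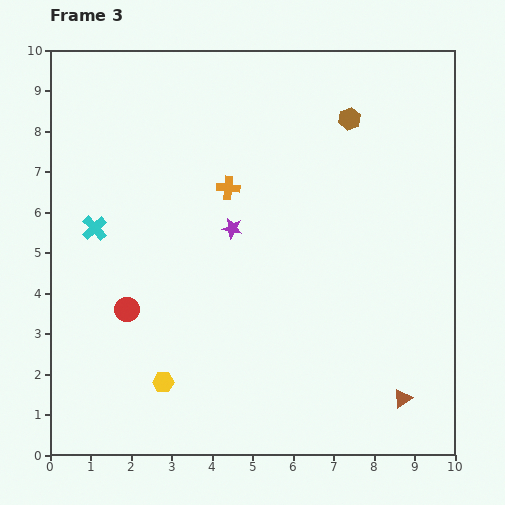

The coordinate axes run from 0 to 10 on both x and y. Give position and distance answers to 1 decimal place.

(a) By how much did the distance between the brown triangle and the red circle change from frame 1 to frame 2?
-0.2

Distance in frame 1: 6.2. Distance in frame 2: 6.0.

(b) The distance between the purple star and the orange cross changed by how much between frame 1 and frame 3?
-3.8

Distance in frame 1: 4.8. Distance in frame 3: 1.0.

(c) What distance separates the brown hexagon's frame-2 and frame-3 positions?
0.4

The brown hexagon moved from (7.6, 8.7) to (7.4, 8.3), a distance of √(0.2² + 0.4²) ≈ 0.4.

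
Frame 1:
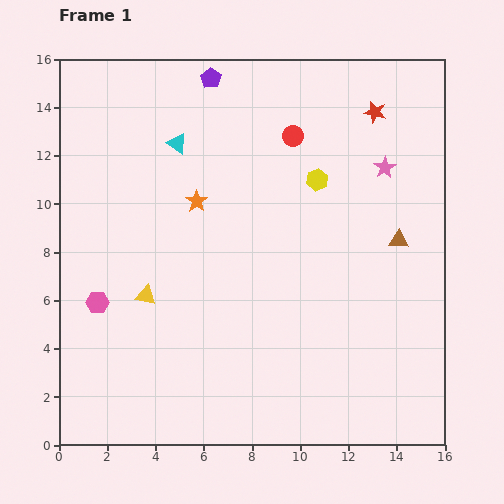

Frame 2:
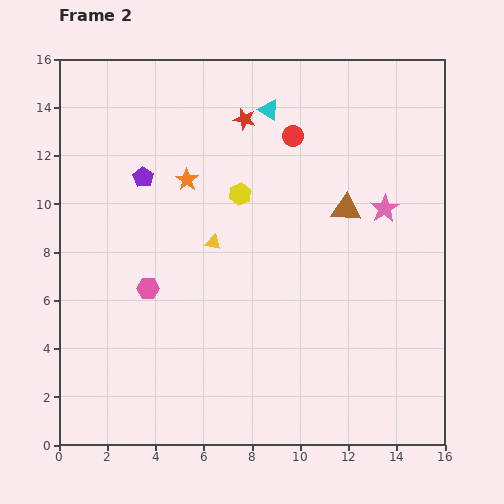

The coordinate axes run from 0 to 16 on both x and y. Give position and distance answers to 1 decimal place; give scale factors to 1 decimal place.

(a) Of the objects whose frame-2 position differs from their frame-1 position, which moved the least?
the orange star

(moved 1.0)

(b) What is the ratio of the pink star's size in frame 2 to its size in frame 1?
1.3×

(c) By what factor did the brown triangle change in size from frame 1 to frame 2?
1.5×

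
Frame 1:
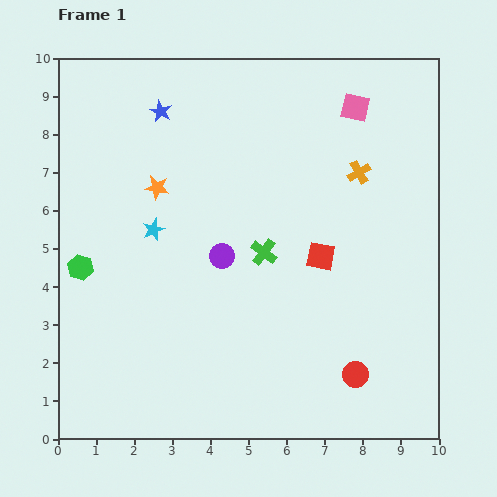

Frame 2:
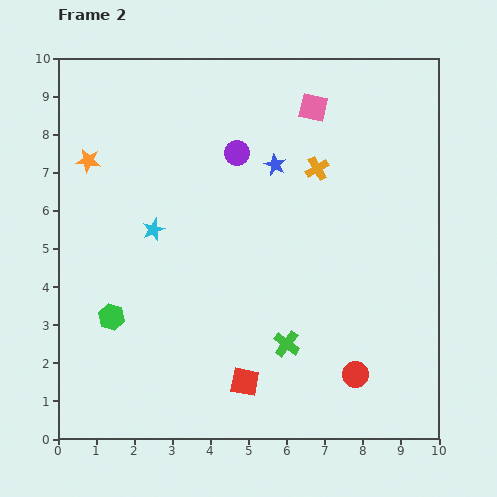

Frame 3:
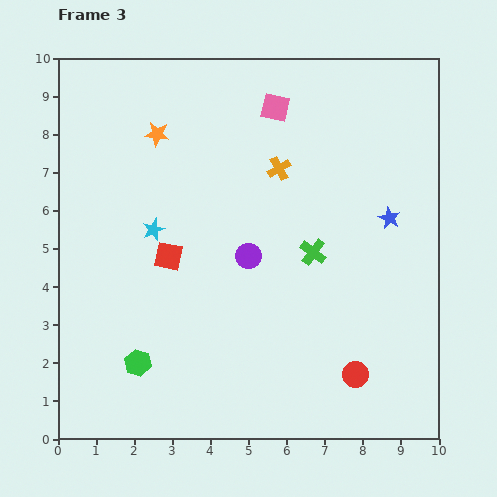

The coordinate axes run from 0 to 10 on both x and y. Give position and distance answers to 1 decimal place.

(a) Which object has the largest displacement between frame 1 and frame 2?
the red square

(moved 3.9; next 3.3)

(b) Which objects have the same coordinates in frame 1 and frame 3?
the cyan star, the red circle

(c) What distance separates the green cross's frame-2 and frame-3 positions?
2.5

The green cross moved from (6.0, 2.5) to (6.7, 4.9), a distance of √(0.7² + 2.4²) ≈ 2.5.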